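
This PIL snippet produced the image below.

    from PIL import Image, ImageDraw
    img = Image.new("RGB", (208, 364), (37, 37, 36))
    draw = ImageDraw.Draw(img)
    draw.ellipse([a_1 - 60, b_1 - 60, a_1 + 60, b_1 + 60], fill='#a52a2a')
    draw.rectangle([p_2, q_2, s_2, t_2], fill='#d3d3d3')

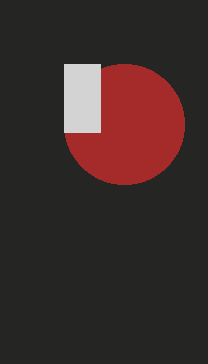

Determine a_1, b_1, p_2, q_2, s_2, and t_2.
a_1 = 124
b_1 = 124
p_2 = 64
q_2 = 64
s_2 = 100
t_2 = 132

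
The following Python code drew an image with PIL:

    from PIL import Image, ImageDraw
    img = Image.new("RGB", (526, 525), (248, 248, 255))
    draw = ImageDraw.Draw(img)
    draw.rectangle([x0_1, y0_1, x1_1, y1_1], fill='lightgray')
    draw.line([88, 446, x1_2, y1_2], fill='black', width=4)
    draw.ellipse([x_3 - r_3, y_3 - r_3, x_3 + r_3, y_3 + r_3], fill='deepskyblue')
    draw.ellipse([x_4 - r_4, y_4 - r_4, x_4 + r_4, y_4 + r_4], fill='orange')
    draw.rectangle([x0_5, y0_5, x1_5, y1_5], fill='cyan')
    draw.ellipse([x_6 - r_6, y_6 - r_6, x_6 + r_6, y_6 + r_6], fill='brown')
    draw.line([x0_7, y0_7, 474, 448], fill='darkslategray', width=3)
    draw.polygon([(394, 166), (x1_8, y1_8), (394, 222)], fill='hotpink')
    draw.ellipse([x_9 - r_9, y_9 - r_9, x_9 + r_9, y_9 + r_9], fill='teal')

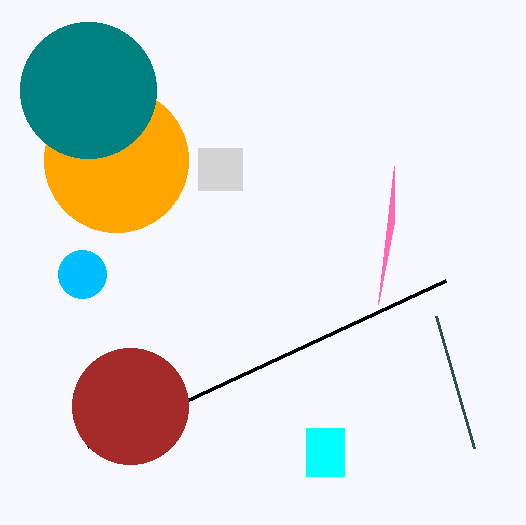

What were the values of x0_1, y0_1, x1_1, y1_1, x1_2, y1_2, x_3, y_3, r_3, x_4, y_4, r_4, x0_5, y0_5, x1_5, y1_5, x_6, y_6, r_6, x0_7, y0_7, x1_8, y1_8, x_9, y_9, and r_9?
x0_1 = 198; y0_1 = 148; x1_1 = 242; y1_1 = 190; x1_2 = 446; y1_2 = 280; x_3 = 82; y_3 = 274; r_3 = 24; x_4 = 116; y_4 = 160; r_4 = 72; x0_5 = 306; y0_5 = 428; x1_5 = 344; y1_5 = 476; x_6 = 130; y_6 = 406; r_6 = 58; x0_7 = 436; y0_7 = 316; x1_8 = 378; y1_8 = 304; x_9 = 88; y_9 = 90; r_9 = 68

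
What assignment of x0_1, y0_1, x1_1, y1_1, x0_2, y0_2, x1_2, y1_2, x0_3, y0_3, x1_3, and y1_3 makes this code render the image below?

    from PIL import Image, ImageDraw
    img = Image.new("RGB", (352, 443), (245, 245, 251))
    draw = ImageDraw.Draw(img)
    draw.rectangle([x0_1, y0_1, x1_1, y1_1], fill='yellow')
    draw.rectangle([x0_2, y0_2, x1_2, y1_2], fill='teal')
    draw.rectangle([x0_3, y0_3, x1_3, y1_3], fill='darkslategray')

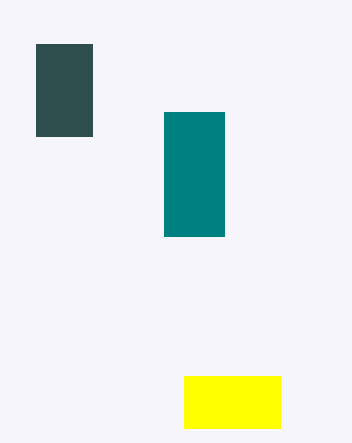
x0_1 = 184
y0_1 = 376
x1_1 = 280
y1_1 = 428
x0_2 = 164
y0_2 = 112
x1_2 = 224
y1_2 = 236
x0_3 = 36
y0_3 = 44
x1_3 = 92
y1_3 = 136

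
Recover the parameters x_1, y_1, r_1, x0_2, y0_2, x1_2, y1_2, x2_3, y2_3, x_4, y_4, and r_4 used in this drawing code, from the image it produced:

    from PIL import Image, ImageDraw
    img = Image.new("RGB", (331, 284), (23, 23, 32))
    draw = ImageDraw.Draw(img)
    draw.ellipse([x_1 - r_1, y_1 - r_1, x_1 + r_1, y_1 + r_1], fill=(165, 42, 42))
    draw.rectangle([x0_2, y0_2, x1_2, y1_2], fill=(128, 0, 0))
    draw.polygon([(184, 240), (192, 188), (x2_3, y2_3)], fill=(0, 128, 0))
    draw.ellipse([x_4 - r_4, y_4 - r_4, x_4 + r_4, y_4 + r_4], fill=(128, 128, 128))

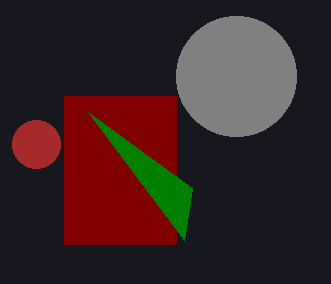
x_1 = 36
y_1 = 144
r_1 = 24
x0_2 = 64
y0_2 = 96
x1_2 = 176
y1_2 = 244
x2_3 = 88
y2_3 = 112
x_4 = 236
y_4 = 76
r_4 = 60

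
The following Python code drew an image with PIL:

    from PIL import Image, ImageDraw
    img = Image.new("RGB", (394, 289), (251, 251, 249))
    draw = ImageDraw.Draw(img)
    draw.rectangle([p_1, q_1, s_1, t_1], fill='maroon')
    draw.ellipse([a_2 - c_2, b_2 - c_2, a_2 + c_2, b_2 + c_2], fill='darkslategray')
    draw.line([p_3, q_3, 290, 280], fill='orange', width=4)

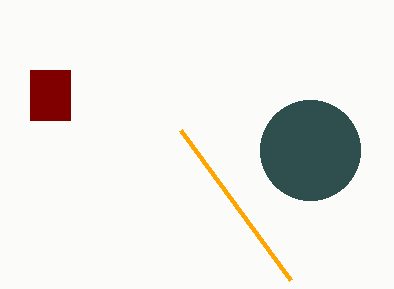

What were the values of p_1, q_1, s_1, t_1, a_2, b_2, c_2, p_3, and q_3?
p_1 = 30; q_1 = 70; s_1 = 70; t_1 = 120; a_2 = 310; b_2 = 150; c_2 = 50; p_3 = 180; q_3 = 130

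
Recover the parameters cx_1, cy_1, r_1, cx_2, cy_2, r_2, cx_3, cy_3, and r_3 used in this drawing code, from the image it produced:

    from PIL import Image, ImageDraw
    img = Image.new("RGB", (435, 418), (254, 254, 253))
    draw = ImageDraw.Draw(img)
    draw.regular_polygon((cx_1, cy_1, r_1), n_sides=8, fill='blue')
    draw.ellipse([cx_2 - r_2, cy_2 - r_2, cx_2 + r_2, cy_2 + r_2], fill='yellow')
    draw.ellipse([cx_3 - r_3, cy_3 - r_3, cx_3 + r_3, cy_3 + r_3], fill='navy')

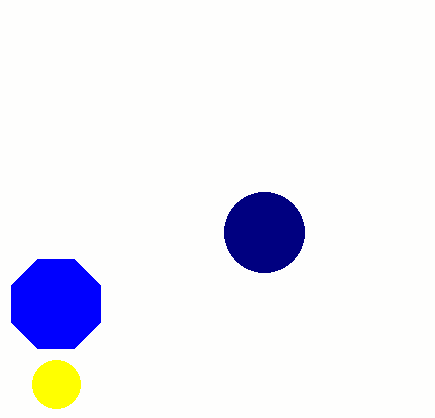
cx_1 = 56
cy_1 = 304
r_1 = 48
cx_2 = 56
cy_2 = 384
r_2 = 24
cx_3 = 264
cy_3 = 232
r_3 = 40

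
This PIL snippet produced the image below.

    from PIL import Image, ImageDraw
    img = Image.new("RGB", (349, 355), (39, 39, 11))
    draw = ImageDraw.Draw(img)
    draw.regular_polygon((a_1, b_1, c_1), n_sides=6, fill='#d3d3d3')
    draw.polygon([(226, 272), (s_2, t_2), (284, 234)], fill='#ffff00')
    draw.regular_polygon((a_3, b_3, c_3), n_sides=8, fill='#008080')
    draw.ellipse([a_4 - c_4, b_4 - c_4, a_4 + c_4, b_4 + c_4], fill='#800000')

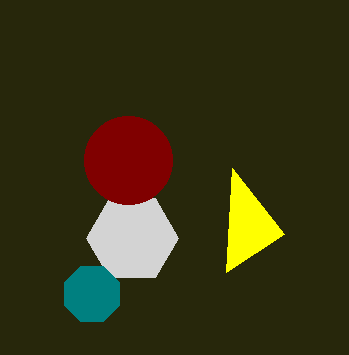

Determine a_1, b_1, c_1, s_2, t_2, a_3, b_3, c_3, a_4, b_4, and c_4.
a_1 = 132; b_1 = 238; c_1 = 46; s_2 = 232; t_2 = 168; a_3 = 92; b_3 = 294; c_3 = 30; a_4 = 128; b_4 = 160; c_4 = 44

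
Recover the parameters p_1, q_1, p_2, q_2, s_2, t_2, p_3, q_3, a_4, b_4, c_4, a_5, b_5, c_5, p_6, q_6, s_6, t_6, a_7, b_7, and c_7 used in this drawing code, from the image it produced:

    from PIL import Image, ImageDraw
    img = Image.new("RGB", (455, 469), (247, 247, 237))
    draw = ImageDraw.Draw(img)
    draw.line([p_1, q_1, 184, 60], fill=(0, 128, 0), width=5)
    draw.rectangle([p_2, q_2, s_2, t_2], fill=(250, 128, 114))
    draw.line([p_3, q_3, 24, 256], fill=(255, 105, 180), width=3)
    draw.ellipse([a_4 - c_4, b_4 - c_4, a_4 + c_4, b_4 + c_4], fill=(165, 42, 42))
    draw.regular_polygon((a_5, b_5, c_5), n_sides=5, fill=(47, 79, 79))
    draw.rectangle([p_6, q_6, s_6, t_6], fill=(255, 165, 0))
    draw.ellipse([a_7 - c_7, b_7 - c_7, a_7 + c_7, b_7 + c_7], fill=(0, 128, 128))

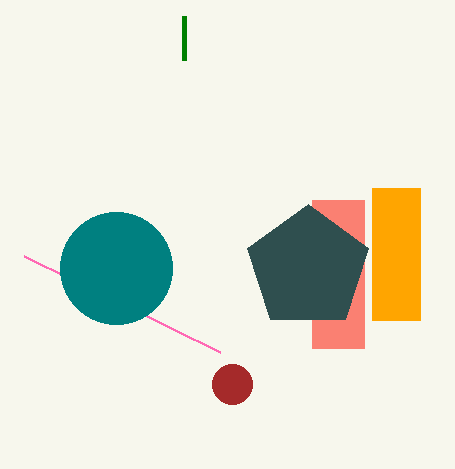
p_1 = 184; q_1 = 16; p_2 = 312; q_2 = 200; s_2 = 364; t_2 = 348; p_3 = 220; q_3 = 352; a_4 = 232; b_4 = 384; c_4 = 20; a_5 = 308; b_5 = 268; c_5 = 64; p_6 = 372; q_6 = 188; s_6 = 420; t_6 = 320; a_7 = 116; b_7 = 268; c_7 = 56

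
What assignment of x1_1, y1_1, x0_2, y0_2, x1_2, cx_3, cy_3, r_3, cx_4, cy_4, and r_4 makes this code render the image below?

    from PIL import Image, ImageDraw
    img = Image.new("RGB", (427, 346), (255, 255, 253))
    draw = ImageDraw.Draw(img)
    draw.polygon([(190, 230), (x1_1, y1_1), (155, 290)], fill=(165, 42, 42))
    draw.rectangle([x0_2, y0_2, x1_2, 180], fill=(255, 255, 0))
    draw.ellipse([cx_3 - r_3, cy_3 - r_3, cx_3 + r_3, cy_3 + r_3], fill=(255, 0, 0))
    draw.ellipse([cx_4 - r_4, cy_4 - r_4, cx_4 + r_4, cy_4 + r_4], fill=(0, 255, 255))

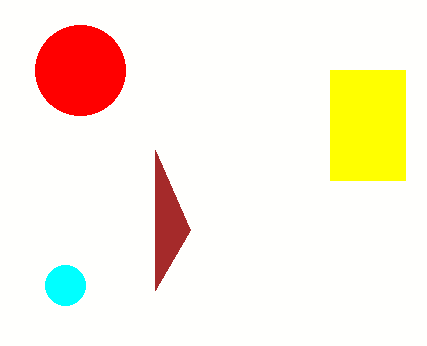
x1_1 = 155
y1_1 = 150
x0_2 = 330
y0_2 = 70
x1_2 = 405
cx_3 = 80
cy_3 = 70
r_3 = 45
cx_4 = 65
cy_4 = 285
r_4 = 20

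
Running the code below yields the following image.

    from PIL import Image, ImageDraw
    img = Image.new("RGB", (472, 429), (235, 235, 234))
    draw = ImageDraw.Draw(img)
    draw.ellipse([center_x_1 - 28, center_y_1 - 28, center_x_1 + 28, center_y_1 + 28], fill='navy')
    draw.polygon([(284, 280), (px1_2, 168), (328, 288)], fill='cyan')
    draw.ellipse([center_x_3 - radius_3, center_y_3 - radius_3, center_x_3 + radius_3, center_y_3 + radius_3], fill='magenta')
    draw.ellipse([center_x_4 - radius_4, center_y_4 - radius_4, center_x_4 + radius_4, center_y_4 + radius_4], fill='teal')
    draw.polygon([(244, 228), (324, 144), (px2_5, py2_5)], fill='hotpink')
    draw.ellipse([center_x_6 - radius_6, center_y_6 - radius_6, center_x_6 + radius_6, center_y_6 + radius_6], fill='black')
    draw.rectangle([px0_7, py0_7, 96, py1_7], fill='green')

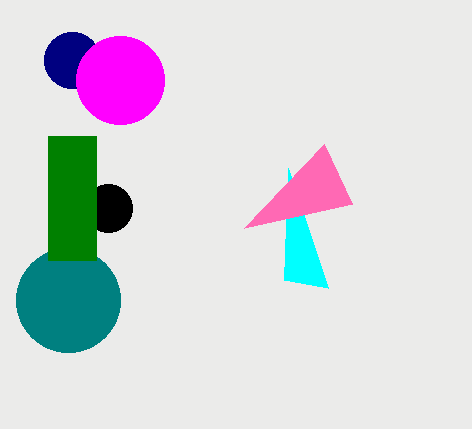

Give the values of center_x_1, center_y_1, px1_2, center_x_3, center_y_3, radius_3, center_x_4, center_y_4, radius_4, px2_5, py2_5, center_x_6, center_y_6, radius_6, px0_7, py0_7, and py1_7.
center_x_1 = 72; center_y_1 = 60; px1_2 = 288; center_x_3 = 120; center_y_3 = 80; radius_3 = 44; center_x_4 = 68; center_y_4 = 300; radius_4 = 52; px2_5 = 352; py2_5 = 204; center_x_6 = 108; center_y_6 = 208; radius_6 = 24; px0_7 = 48; py0_7 = 136; py1_7 = 260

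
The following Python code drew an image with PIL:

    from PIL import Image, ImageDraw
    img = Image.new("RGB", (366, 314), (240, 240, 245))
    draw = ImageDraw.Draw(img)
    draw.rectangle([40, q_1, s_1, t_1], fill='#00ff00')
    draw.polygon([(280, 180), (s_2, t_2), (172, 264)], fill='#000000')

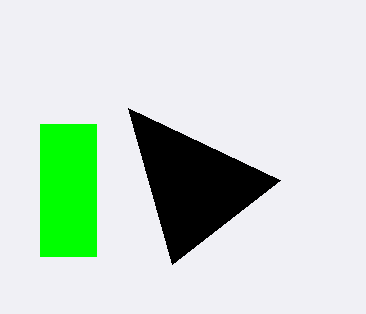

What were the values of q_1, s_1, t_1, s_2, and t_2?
q_1 = 124; s_1 = 96; t_1 = 256; s_2 = 128; t_2 = 108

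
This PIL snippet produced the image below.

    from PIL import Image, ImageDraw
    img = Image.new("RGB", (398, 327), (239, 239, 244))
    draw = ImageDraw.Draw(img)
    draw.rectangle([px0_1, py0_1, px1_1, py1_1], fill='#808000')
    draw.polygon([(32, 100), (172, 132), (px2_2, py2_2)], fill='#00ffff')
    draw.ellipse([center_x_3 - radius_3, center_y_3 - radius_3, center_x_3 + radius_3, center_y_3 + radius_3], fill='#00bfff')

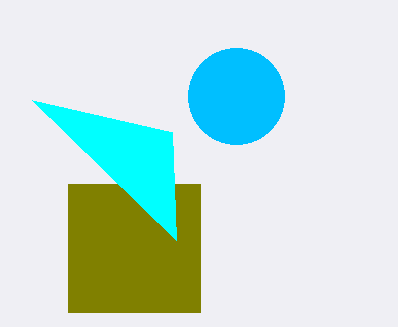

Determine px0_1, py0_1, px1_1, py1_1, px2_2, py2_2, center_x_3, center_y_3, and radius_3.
px0_1 = 68, py0_1 = 184, px1_1 = 200, py1_1 = 312, px2_2 = 176, py2_2 = 240, center_x_3 = 236, center_y_3 = 96, radius_3 = 48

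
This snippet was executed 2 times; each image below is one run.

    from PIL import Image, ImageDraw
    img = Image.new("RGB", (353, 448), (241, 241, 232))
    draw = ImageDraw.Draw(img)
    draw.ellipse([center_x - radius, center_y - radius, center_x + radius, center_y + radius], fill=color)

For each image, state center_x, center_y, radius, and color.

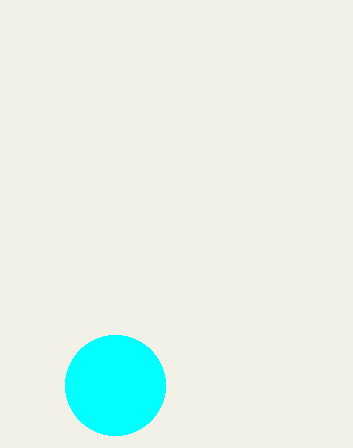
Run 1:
center_x = 115; center_y = 385; radius = 50; color = 'cyan'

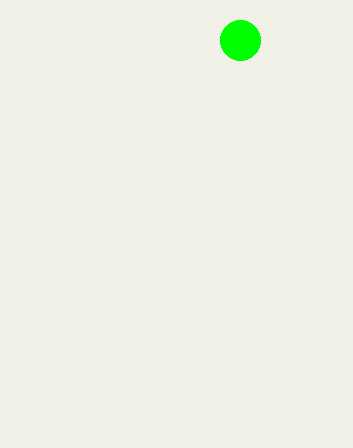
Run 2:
center_x = 240, center_y = 40, radius = 20, color = 'lime'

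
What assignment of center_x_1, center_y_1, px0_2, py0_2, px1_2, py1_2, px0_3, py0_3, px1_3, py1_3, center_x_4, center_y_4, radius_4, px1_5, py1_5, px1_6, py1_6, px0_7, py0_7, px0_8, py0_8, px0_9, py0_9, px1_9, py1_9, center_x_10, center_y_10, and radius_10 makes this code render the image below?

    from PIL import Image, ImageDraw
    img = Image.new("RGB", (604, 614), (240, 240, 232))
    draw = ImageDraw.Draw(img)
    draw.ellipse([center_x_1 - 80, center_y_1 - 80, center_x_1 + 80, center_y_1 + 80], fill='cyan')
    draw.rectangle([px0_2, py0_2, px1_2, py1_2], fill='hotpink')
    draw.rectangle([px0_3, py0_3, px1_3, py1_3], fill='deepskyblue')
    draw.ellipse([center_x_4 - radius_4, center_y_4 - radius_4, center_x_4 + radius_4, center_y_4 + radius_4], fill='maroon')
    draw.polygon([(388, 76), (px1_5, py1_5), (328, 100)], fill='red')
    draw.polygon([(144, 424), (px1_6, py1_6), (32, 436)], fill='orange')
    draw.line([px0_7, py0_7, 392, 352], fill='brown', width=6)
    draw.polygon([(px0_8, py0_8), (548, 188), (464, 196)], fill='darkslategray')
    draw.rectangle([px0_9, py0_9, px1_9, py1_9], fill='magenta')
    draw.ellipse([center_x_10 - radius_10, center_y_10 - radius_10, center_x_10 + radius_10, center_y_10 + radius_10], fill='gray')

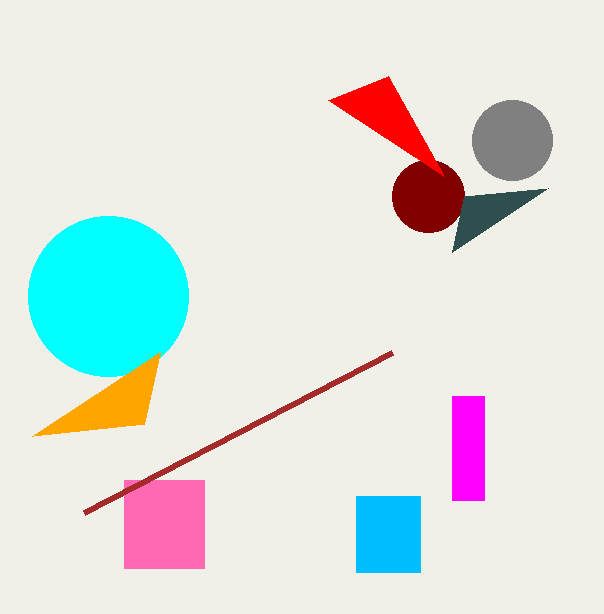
center_x_1 = 108, center_y_1 = 296, px0_2 = 124, py0_2 = 480, px1_2 = 204, py1_2 = 568, px0_3 = 356, py0_3 = 496, px1_3 = 420, py1_3 = 572, center_x_4 = 428, center_y_4 = 196, radius_4 = 36, px1_5 = 444, py1_5 = 176, px1_6 = 160, py1_6 = 352, px0_7 = 84, py0_7 = 512, px0_8 = 452, py0_8 = 252, px0_9 = 452, py0_9 = 396, px1_9 = 484, py1_9 = 500, center_x_10 = 512, center_y_10 = 140, radius_10 = 40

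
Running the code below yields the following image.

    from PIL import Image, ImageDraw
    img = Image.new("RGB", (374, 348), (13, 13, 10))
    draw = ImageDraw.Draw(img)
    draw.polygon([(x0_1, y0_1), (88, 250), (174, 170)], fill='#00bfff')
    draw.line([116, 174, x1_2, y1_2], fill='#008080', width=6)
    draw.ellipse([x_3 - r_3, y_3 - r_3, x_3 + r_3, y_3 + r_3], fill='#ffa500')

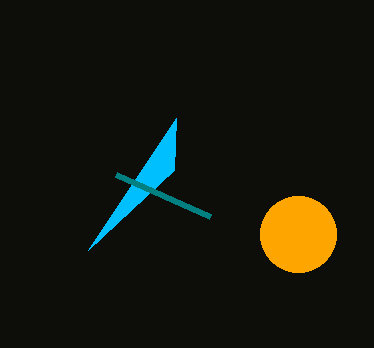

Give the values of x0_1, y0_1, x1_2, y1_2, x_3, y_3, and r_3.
x0_1 = 176
y0_1 = 118
x1_2 = 210
y1_2 = 216
x_3 = 298
y_3 = 234
r_3 = 38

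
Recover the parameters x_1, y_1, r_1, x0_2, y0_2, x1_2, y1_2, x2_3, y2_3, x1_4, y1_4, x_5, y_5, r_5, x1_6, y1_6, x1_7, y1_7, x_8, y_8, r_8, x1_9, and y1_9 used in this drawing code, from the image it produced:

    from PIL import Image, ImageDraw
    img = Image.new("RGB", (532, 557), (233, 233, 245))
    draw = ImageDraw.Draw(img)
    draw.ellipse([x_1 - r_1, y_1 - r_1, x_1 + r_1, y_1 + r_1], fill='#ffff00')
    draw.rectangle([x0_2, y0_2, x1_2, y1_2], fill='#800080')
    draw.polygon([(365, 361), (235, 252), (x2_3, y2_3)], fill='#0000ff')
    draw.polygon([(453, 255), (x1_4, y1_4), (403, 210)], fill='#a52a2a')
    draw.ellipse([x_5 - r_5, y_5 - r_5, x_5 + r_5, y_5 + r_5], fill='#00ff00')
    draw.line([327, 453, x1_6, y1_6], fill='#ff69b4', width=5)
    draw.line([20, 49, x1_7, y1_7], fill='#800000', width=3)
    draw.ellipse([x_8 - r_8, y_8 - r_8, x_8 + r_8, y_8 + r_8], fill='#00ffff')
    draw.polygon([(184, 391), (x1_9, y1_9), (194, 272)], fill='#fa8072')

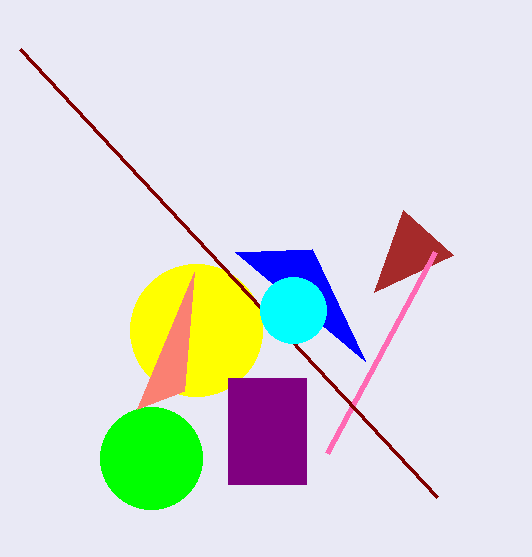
x_1 = 196
y_1 = 330
r_1 = 66
x0_2 = 228
y0_2 = 378
x1_2 = 306
y1_2 = 484
x2_3 = 312
y2_3 = 249
x1_4 = 374
y1_4 = 292
x_5 = 151
y_5 = 458
r_5 = 51
x1_6 = 435
y1_6 = 252
x1_7 = 437
y1_7 = 497
x_8 = 293
y_8 = 310
r_8 = 33
x1_9 = 137
y1_9 = 409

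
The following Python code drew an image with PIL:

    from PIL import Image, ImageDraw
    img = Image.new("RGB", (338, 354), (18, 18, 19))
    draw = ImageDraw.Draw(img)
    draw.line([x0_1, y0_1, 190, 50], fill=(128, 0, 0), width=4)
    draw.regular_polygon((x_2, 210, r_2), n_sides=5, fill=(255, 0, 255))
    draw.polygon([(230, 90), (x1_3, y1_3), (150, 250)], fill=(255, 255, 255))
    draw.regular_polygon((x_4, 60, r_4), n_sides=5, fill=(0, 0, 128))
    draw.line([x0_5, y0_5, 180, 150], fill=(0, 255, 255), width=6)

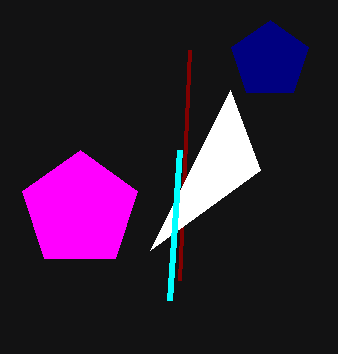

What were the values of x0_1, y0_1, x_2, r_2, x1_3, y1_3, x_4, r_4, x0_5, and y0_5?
x0_1 = 180
y0_1 = 280
x_2 = 80
r_2 = 60
x1_3 = 260
y1_3 = 170
x_4 = 270
r_4 = 40
x0_5 = 170
y0_5 = 300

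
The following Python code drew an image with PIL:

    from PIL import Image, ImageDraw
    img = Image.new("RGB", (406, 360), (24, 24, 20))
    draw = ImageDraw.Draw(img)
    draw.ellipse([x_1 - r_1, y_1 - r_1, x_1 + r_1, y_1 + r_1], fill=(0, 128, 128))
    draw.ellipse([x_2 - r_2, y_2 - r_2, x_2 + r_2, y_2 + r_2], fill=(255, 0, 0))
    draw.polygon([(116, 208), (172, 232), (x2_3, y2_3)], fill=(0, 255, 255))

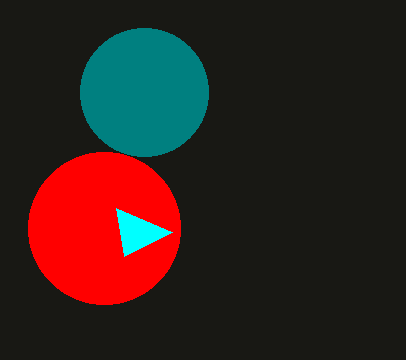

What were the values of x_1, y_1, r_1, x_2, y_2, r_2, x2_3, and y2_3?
x_1 = 144; y_1 = 92; r_1 = 64; x_2 = 104; y_2 = 228; r_2 = 76; x2_3 = 124; y2_3 = 256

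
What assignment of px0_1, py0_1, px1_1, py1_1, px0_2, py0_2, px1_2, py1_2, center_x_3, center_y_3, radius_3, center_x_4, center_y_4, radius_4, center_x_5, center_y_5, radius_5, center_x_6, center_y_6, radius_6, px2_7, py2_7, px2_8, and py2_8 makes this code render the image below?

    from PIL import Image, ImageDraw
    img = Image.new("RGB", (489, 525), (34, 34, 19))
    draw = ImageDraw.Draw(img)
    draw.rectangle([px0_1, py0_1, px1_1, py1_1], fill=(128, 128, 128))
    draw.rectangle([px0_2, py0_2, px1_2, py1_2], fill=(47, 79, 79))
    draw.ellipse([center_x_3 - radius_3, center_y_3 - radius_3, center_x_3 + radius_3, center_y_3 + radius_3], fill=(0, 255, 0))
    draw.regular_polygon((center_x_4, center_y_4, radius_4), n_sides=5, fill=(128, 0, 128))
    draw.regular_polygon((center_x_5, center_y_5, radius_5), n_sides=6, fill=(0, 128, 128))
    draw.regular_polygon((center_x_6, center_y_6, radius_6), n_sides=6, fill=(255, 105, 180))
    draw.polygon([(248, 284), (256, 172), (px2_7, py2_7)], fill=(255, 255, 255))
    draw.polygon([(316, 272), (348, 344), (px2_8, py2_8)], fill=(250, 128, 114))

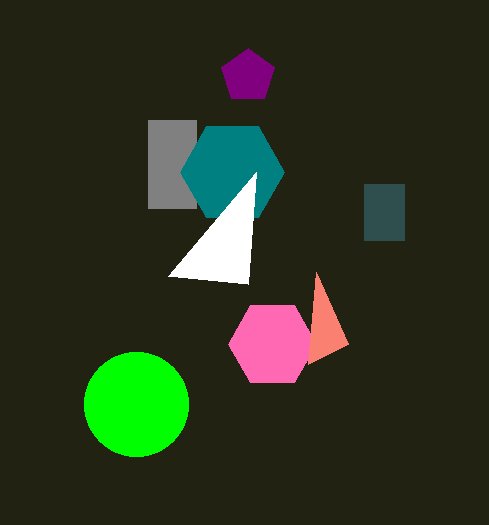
px0_1 = 148, py0_1 = 120, px1_1 = 196, py1_1 = 208, px0_2 = 364, py0_2 = 184, px1_2 = 404, py1_2 = 240, center_x_3 = 136, center_y_3 = 404, radius_3 = 52, center_x_4 = 248, center_y_4 = 76, radius_4 = 28, center_x_5 = 232, center_y_5 = 172, radius_5 = 52, center_x_6 = 272, center_y_6 = 344, radius_6 = 44, px2_7 = 168, py2_7 = 276, px2_8 = 308, py2_8 = 364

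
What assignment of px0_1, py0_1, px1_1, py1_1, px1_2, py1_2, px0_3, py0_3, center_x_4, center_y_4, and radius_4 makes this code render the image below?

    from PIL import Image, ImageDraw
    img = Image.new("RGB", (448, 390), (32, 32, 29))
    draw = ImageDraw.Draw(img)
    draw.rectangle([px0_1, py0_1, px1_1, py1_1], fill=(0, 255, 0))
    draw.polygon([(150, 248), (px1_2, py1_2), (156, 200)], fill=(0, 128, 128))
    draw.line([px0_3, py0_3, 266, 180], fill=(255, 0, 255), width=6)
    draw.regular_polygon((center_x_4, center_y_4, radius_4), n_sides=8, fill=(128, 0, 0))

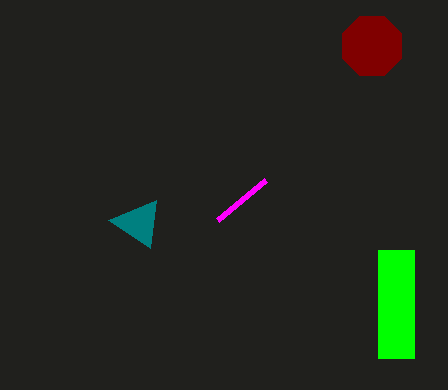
px0_1 = 378
py0_1 = 250
px1_1 = 414
py1_1 = 358
px1_2 = 108
py1_2 = 220
px0_3 = 218
py0_3 = 220
center_x_4 = 372
center_y_4 = 46
radius_4 = 32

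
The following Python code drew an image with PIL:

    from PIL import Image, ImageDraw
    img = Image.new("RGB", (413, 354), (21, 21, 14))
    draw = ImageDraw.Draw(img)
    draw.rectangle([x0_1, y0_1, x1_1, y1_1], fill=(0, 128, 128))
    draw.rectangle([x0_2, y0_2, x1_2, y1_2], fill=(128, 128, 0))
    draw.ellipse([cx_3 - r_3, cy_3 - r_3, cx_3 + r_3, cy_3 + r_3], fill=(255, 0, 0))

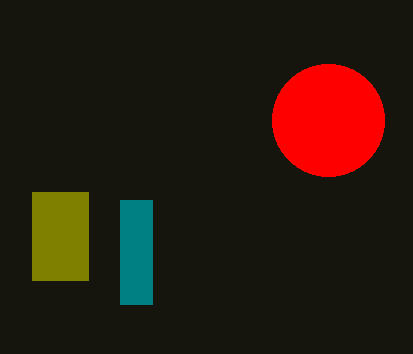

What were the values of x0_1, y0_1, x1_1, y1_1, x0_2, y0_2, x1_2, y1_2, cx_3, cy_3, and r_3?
x0_1 = 120; y0_1 = 200; x1_1 = 152; y1_1 = 304; x0_2 = 32; y0_2 = 192; x1_2 = 88; y1_2 = 280; cx_3 = 328; cy_3 = 120; r_3 = 56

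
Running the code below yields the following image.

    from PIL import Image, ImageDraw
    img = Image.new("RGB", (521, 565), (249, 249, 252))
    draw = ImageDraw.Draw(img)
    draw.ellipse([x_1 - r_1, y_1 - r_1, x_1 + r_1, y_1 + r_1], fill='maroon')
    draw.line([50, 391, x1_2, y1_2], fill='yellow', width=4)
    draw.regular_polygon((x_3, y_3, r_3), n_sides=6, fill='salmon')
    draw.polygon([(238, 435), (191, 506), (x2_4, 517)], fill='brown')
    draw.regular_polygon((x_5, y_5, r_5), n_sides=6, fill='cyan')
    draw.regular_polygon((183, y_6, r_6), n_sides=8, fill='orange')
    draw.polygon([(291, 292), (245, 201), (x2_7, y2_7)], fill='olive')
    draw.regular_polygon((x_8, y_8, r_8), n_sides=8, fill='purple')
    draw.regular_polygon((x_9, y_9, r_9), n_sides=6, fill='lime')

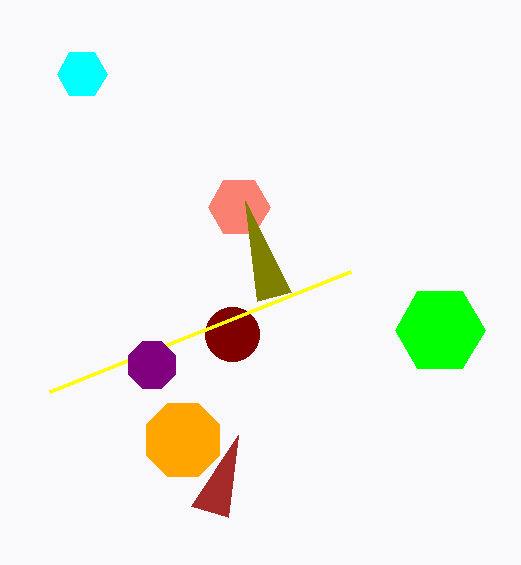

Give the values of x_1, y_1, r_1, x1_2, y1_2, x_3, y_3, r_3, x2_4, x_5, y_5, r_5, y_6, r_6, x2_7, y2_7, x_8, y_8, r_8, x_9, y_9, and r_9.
x_1 = 232; y_1 = 334; r_1 = 27; x1_2 = 351; y1_2 = 271; x_3 = 239; y_3 = 207; r_3 = 31; x2_4 = 228; x_5 = 82; y_5 = 74; r_5 = 25; y_6 = 440; r_6 = 40; x2_7 = 257; y2_7 = 301; x_8 = 152; y_8 = 365; r_8 = 25; x_9 = 440; y_9 = 330; r_9 = 45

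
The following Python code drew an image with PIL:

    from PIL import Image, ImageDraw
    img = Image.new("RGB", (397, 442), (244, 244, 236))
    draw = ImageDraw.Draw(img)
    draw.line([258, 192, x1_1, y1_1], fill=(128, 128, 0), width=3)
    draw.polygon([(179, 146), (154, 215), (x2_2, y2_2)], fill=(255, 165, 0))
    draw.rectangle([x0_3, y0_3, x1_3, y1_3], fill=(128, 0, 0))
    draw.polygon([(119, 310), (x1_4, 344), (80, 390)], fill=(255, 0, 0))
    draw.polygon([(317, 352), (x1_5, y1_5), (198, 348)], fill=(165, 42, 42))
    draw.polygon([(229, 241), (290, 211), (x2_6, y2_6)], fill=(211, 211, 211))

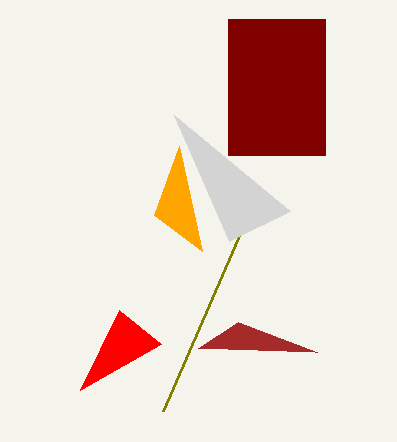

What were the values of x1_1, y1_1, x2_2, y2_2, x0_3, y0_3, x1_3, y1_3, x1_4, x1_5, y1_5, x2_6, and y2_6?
x1_1 = 163
y1_1 = 411
x2_2 = 202
y2_2 = 251
x0_3 = 228
y0_3 = 19
x1_3 = 325
y1_3 = 155
x1_4 = 161
x1_5 = 238
y1_5 = 322
x2_6 = 174
y2_6 = 115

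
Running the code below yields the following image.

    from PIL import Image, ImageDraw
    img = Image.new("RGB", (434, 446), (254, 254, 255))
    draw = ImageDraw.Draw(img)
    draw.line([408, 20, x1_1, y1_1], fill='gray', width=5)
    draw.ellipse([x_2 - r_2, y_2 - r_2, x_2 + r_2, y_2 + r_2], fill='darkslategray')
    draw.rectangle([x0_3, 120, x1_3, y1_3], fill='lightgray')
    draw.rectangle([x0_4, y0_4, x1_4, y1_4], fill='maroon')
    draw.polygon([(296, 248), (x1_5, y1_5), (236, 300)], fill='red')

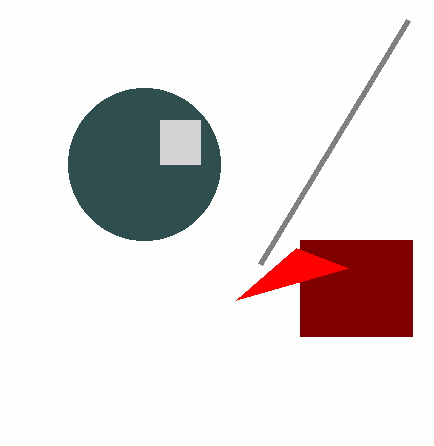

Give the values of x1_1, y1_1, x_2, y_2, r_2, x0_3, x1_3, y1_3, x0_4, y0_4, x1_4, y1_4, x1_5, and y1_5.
x1_1 = 260, y1_1 = 264, x_2 = 144, y_2 = 164, r_2 = 76, x0_3 = 160, x1_3 = 200, y1_3 = 164, x0_4 = 300, y0_4 = 240, x1_4 = 412, y1_4 = 336, x1_5 = 348, y1_5 = 268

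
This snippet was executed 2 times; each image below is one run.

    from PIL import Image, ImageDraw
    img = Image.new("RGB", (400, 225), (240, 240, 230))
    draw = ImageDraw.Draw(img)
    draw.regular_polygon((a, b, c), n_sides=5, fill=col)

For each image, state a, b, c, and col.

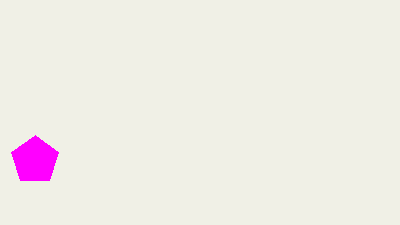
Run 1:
a = 35
b = 160
c = 25
col = 'magenta'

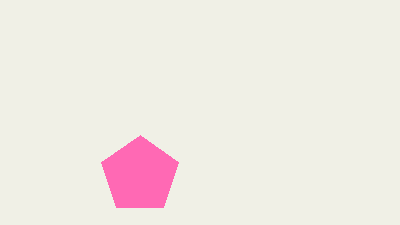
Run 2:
a = 140
b = 175
c = 40
col = 'hotpink'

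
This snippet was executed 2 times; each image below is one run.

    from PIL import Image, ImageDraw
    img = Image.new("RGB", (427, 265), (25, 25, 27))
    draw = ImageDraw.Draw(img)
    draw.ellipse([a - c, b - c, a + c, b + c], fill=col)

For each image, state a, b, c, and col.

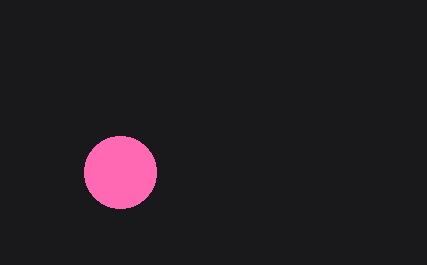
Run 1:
a = 120; b = 172; c = 36; col = 'hotpink'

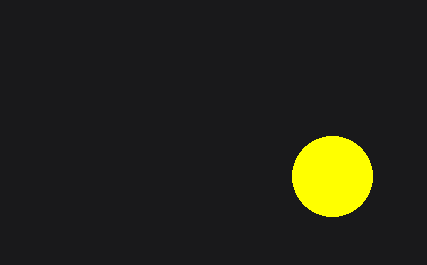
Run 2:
a = 332; b = 176; c = 40; col = 'yellow'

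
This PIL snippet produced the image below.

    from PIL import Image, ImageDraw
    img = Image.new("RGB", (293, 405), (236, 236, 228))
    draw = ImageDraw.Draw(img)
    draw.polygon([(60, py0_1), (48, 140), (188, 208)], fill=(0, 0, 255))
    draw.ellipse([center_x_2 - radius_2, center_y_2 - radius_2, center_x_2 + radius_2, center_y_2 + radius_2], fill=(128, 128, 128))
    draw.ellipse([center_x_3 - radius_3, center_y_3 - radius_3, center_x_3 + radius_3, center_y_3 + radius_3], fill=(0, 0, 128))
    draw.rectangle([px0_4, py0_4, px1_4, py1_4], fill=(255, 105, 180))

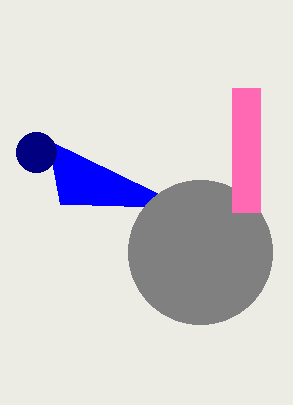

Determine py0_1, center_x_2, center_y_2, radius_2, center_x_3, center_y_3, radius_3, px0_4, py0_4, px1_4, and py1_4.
py0_1 = 204, center_x_2 = 200, center_y_2 = 252, radius_2 = 72, center_x_3 = 36, center_y_3 = 152, radius_3 = 20, px0_4 = 232, py0_4 = 88, px1_4 = 260, py1_4 = 212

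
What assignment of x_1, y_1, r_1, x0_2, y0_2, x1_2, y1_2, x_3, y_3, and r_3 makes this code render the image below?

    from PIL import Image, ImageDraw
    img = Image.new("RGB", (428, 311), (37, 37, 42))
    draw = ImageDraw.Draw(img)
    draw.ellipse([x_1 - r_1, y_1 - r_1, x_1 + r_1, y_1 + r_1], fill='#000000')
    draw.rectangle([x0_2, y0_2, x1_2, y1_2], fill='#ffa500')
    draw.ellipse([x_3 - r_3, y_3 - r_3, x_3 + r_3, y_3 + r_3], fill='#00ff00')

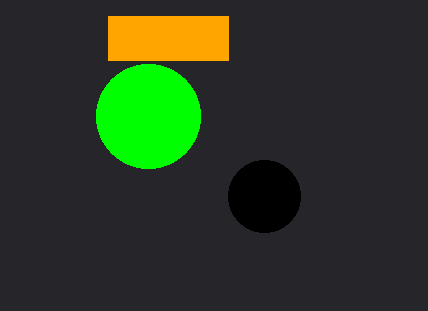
x_1 = 264
y_1 = 196
r_1 = 36
x0_2 = 108
y0_2 = 16
x1_2 = 228
y1_2 = 60
x_3 = 148
y_3 = 116
r_3 = 52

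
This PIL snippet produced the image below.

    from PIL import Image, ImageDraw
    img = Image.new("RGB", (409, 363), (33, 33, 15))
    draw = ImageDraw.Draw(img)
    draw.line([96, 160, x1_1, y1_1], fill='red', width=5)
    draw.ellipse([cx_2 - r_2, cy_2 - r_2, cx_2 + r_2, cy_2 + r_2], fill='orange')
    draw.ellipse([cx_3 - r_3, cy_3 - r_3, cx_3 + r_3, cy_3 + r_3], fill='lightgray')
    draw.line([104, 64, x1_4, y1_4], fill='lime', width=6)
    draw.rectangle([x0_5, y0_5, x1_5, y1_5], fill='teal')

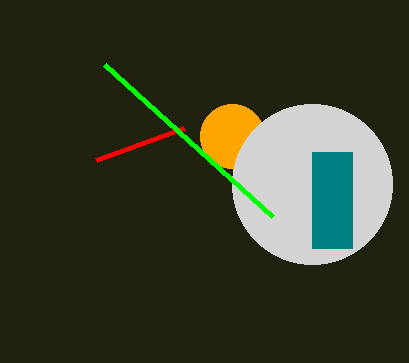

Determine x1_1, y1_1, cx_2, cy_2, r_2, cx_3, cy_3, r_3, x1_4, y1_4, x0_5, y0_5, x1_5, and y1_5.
x1_1 = 184
y1_1 = 128
cx_2 = 232
cy_2 = 136
r_2 = 32
cx_3 = 312
cy_3 = 184
r_3 = 80
x1_4 = 272
y1_4 = 216
x0_5 = 312
y0_5 = 152
x1_5 = 352
y1_5 = 248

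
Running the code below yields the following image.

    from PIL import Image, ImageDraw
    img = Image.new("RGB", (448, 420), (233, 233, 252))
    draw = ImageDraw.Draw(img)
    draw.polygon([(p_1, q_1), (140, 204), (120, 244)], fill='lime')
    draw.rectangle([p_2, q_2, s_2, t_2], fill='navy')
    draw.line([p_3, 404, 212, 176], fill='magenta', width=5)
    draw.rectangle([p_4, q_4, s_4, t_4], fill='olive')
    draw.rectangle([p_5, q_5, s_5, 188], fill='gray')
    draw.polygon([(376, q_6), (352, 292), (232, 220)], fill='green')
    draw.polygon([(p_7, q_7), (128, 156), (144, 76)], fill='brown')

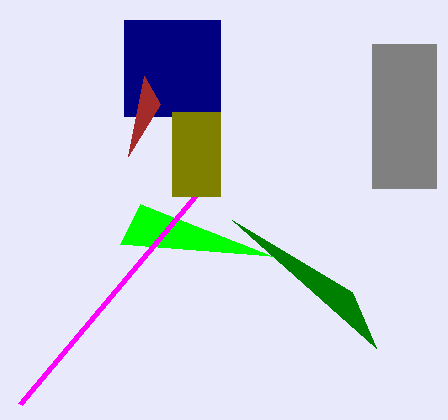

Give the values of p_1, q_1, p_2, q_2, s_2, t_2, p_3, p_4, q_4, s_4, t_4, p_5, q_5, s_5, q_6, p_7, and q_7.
p_1 = 272
q_1 = 256
p_2 = 124
q_2 = 20
s_2 = 220
t_2 = 116
p_3 = 20
p_4 = 172
q_4 = 112
s_4 = 220
t_4 = 196
p_5 = 372
q_5 = 44
s_5 = 436
q_6 = 348
p_7 = 160
q_7 = 104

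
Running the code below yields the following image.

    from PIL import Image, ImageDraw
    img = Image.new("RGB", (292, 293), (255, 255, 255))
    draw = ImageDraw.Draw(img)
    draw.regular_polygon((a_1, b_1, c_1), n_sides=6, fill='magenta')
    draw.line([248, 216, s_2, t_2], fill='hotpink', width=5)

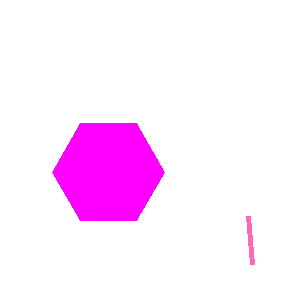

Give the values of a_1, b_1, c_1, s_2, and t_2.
a_1 = 108, b_1 = 172, c_1 = 56, s_2 = 252, t_2 = 264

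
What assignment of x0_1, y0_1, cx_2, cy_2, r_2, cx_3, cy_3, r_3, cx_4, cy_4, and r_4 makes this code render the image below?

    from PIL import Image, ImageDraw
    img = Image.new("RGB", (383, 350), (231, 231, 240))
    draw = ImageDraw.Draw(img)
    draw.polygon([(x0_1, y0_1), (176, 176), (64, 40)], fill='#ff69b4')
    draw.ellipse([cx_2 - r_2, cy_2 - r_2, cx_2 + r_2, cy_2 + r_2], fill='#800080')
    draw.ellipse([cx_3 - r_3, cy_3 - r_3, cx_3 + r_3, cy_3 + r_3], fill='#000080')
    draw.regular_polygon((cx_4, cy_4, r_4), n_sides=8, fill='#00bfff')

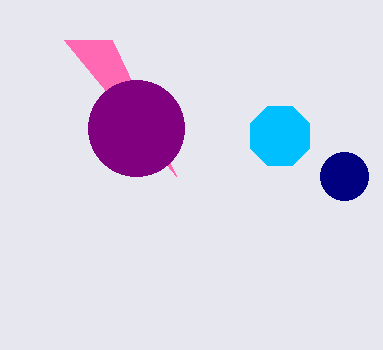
x0_1 = 112
y0_1 = 40
cx_2 = 136
cy_2 = 128
r_2 = 48
cx_3 = 344
cy_3 = 176
r_3 = 24
cx_4 = 280
cy_4 = 136
r_4 = 32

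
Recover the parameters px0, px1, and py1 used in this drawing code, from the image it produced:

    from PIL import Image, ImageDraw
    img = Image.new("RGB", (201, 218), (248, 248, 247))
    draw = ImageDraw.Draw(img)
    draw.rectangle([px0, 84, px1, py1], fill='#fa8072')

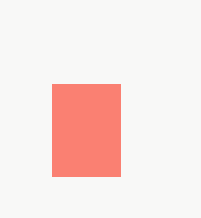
px0 = 52, px1 = 120, py1 = 176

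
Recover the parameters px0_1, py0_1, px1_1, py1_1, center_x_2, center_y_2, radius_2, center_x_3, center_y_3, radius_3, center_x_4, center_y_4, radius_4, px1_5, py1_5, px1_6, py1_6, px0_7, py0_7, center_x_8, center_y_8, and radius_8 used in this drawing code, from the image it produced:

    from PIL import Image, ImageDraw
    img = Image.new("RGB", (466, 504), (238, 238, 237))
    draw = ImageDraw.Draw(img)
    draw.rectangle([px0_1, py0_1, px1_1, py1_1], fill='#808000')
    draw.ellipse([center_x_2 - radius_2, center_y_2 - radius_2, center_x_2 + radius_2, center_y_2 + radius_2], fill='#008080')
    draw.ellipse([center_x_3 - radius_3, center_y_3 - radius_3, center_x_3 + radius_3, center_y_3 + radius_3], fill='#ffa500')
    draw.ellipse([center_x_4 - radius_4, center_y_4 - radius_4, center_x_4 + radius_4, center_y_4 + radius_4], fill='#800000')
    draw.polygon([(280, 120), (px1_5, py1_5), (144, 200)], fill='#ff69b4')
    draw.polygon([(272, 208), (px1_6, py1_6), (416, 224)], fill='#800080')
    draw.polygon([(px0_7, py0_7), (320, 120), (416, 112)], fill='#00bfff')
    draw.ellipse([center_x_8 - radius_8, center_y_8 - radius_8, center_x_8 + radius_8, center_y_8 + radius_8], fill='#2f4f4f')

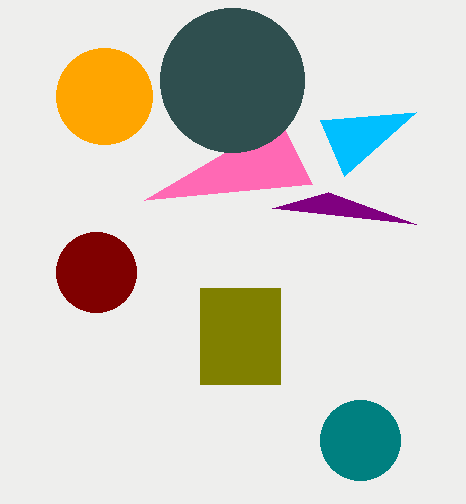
px0_1 = 200
py0_1 = 288
px1_1 = 280
py1_1 = 384
center_x_2 = 360
center_y_2 = 440
radius_2 = 40
center_x_3 = 104
center_y_3 = 96
radius_3 = 48
center_x_4 = 96
center_y_4 = 272
radius_4 = 40
px1_5 = 312
py1_5 = 184
px1_6 = 328
py1_6 = 192
px0_7 = 344
py0_7 = 176
center_x_8 = 232
center_y_8 = 80
radius_8 = 72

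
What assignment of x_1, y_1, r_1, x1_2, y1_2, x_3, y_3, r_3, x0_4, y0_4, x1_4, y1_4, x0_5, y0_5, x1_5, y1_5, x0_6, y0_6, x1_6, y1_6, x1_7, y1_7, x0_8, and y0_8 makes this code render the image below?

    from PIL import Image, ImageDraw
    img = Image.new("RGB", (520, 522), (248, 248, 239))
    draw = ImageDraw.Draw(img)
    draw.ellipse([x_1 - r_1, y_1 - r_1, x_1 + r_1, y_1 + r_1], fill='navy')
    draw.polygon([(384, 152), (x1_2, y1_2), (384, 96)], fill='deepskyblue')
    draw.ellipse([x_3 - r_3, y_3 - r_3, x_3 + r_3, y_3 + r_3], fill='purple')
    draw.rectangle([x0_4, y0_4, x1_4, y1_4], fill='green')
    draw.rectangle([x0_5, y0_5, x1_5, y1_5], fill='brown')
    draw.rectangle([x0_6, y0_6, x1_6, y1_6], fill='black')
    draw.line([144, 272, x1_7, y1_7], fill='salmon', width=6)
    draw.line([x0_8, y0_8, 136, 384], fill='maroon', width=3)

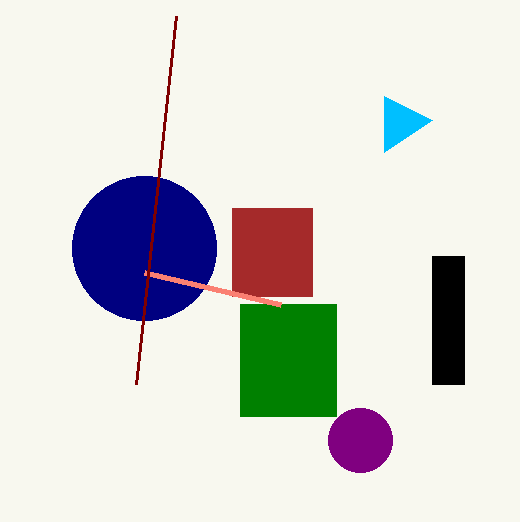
x_1 = 144
y_1 = 248
r_1 = 72
x1_2 = 432
y1_2 = 120
x_3 = 360
y_3 = 440
r_3 = 32
x0_4 = 240
y0_4 = 304
x1_4 = 336
y1_4 = 416
x0_5 = 232
y0_5 = 208
x1_5 = 312
y1_5 = 296
x0_6 = 432
y0_6 = 256
x1_6 = 464
y1_6 = 384
x1_7 = 280
y1_7 = 304
x0_8 = 176
y0_8 = 16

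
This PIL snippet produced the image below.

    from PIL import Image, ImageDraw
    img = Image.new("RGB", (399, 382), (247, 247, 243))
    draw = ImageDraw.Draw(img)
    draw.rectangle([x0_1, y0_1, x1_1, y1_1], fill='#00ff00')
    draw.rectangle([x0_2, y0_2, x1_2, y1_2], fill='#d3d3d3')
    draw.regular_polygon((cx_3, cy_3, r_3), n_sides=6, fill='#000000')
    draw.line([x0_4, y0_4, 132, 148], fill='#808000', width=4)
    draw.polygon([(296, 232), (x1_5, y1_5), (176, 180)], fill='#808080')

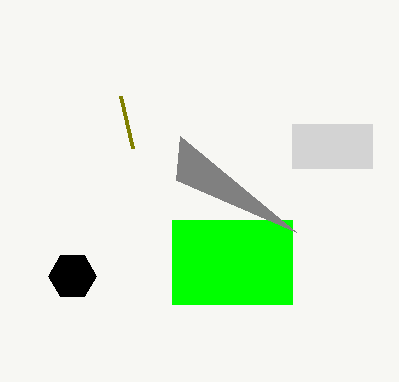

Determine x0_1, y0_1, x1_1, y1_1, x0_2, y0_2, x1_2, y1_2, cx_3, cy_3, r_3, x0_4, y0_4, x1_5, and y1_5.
x0_1 = 172
y0_1 = 220
x1_1 = 292
y1_1 = 304
x0_2 = 292
y0_2 = 124
x1_2 = 372
y1_2 = 168
cx_3 = 72
cy_3 = 276
r_3 = 24
x0_4 = 120
y0_4 = 96
x1_5 = 180
y1_5 = 136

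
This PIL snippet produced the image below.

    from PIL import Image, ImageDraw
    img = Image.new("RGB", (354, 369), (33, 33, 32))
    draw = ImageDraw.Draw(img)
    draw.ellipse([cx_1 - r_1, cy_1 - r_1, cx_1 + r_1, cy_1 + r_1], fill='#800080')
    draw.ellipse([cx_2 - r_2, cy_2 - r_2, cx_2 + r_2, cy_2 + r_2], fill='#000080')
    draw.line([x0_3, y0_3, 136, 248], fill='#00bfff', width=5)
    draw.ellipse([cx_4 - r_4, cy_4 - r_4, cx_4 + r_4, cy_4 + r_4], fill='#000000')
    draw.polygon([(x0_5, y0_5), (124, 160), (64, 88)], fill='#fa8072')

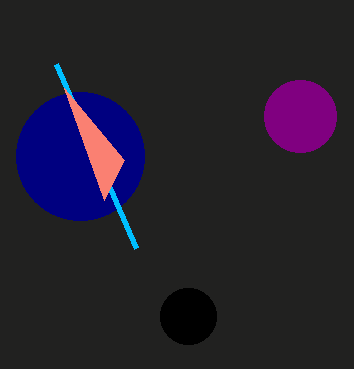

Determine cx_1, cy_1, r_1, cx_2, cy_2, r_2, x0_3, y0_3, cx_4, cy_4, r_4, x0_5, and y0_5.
cx_1 = 300
cy_1 = 116
r_1 = 36
cx_2 = 80
cy_2 = 156
r_2 = 64
x0_3 = 56
y0_3 = 64
cx_4 = 188
cy_4 = 316
r_4 = 28
x0_5 = 104
y0_5 = 200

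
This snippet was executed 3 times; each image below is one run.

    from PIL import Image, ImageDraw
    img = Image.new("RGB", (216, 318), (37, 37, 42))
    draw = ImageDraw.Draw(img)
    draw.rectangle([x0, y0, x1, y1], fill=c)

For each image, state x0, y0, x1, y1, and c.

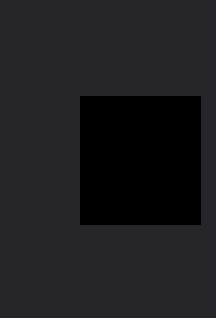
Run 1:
x0 = 80, y0 = 96, x1 = 200, y1 = 224, c = 'black'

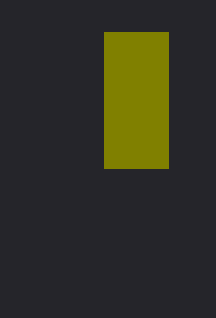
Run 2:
x0 = 104
y0 = 32
x1 = 168
y1 = 168
c = 'olive'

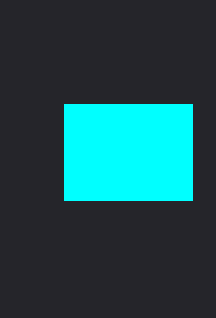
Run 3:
x0 = 64; y0 = 104; x1 = 192; y1 = 200; c = 'cyan'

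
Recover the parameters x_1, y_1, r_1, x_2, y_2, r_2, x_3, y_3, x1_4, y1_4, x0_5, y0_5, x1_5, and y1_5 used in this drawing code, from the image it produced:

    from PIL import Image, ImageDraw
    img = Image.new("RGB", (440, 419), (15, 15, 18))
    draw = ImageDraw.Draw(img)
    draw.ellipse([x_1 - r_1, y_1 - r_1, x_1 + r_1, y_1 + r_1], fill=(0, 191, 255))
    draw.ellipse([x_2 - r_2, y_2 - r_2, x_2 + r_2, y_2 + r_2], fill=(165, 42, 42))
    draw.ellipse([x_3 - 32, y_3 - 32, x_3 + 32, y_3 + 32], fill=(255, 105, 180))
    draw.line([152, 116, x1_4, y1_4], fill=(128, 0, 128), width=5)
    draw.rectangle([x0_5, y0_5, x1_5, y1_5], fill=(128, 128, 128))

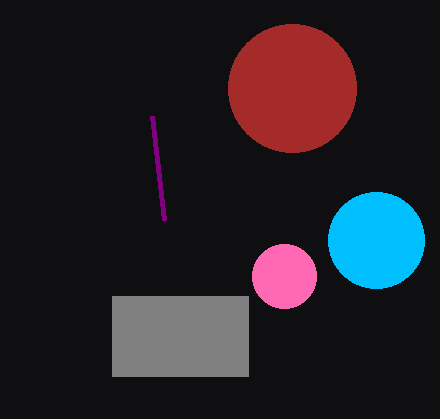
x_1 = 376
y_1 = 240
r_1 = 48
x_2 = 292
y_2 = 88
r_2 = 64
x_3 = 284
y_3 = 276
x1_4 = 164
y1_4 = 220
x0_5 = 112
y0_5 = 296
x1_5 = 248
y1_5 = 376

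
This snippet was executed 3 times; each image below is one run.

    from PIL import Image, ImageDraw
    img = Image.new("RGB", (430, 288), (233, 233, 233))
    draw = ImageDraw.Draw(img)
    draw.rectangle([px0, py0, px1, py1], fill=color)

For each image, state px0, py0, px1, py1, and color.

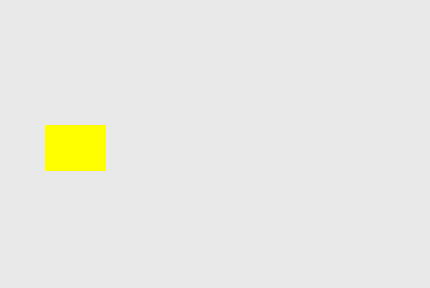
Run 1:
px0 = 45; py0 = 125; px1 = 105; py1 = 170; color = 'yellow'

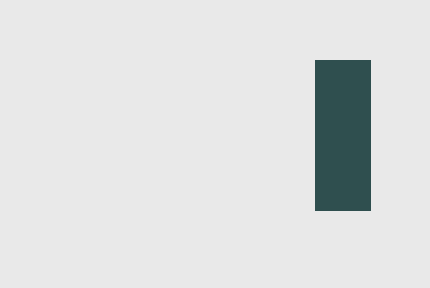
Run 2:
px0 = 315
py0 = 60
px1 = 370
py1 = 210
color = 'darkslategray'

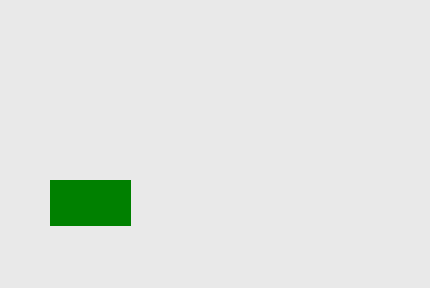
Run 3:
px0 = 50; py0 = 180; px1 = 130; py1 = 225; color = 'green'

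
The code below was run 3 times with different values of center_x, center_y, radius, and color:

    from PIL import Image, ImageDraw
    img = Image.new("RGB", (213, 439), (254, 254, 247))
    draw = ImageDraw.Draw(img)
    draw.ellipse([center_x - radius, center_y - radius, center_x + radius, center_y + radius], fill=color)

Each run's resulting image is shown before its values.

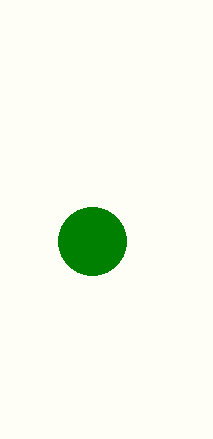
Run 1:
center_x = 92, center_y = 241, radius = 34, color = 'green'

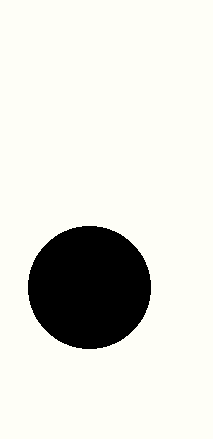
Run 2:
center_x = 89
center_y = 287
radius = 61
color = 'black'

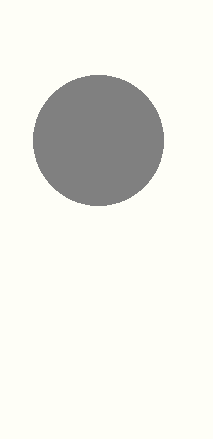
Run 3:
center_x = 98; center_y = 140; radius = 65; color = 'gray'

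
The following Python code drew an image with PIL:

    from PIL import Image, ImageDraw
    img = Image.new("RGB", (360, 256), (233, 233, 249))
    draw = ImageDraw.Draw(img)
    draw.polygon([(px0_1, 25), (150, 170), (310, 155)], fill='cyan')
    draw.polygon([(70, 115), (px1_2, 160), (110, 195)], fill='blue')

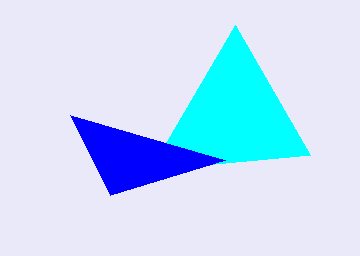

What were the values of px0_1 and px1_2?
px0_1 = 235, px1_2 = 225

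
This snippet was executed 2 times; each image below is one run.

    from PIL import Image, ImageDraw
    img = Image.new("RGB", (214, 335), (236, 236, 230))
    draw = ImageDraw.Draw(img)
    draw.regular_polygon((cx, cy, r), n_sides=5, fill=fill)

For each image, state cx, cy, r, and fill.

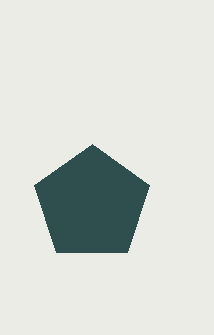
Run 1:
cx = 92; cy = 204; r = 60; fill = 'darkslategray'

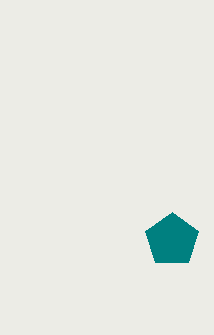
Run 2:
cx = 172; cy = 240; r = 28; fill = 'teal'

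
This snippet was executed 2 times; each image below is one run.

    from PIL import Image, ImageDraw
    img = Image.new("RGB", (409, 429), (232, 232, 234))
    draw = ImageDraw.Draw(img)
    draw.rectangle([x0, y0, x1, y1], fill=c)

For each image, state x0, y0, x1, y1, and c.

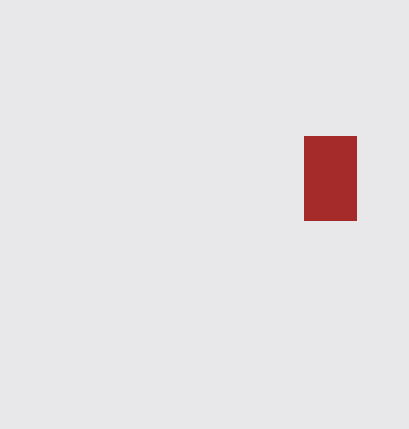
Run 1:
x0 = 304
y0 = 136
x1 = 356
y1 = 220
c = 'brown'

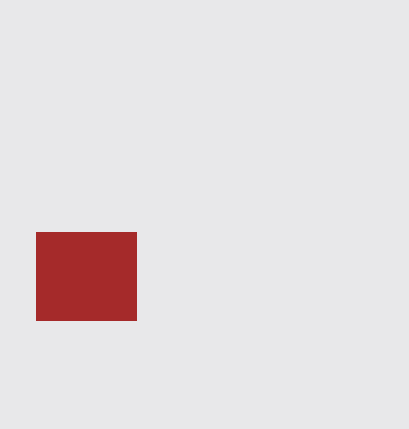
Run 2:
x0 = 36; y0 = 232; x1 = 136; y1 = 320; c = 'brown'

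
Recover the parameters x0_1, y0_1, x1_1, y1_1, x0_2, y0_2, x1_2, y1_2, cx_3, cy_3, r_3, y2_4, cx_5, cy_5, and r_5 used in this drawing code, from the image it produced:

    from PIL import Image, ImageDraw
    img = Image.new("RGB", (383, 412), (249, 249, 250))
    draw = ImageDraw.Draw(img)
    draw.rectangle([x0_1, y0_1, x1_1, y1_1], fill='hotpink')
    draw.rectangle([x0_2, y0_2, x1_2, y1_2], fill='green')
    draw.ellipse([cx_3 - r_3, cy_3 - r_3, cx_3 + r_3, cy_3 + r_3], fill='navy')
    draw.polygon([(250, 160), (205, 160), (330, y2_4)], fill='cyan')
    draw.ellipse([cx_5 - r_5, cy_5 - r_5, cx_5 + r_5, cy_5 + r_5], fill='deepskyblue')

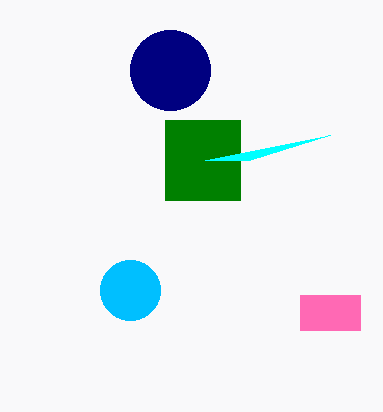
x0_1 = 300; y0_1 = 295; x1_1 = 360; y1_1 = 330; x0_2 = 165; y0_2 = 120; x1_2 = 240; y1_2 = 200; cx_3 = 170; cy_3 = 70; r_3 = 40; y2_4 = 135; cx_5 = 130; cy_5 = 290; r_5 = 30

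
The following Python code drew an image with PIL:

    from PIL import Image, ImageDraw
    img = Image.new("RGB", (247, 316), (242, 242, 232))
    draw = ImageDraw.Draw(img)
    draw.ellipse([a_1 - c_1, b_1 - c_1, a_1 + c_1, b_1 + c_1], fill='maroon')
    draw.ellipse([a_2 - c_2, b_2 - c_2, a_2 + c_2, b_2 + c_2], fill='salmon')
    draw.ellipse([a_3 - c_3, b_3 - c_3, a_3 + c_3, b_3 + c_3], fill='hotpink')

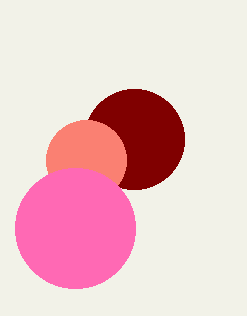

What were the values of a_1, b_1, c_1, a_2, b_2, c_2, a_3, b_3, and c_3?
a_1 = 134
b_1 = 139
c_1 = 50
a_2 = 86
b_2 = 160
c_2 = 40
a_3 = 75
b_3 = 228
c_3 = 60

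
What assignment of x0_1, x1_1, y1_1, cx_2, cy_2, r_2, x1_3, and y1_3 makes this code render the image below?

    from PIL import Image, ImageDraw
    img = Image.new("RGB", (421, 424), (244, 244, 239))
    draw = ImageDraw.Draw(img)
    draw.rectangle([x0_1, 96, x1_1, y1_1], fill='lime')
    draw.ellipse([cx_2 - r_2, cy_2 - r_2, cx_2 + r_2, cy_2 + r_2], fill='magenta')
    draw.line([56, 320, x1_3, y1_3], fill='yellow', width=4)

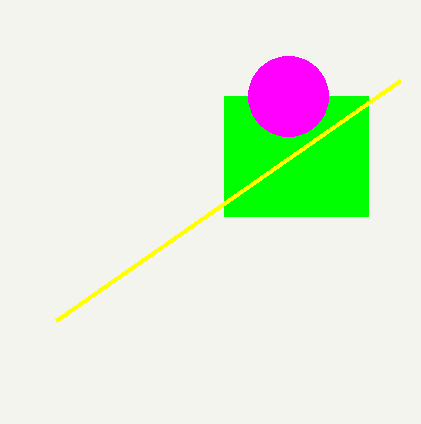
x0_1 = 224, x1_1 = 368, y1_1 = 216, cx_2 = 288, cy_2 = 96, r_2 = 40, x1_3 = 400, y1_3 = 80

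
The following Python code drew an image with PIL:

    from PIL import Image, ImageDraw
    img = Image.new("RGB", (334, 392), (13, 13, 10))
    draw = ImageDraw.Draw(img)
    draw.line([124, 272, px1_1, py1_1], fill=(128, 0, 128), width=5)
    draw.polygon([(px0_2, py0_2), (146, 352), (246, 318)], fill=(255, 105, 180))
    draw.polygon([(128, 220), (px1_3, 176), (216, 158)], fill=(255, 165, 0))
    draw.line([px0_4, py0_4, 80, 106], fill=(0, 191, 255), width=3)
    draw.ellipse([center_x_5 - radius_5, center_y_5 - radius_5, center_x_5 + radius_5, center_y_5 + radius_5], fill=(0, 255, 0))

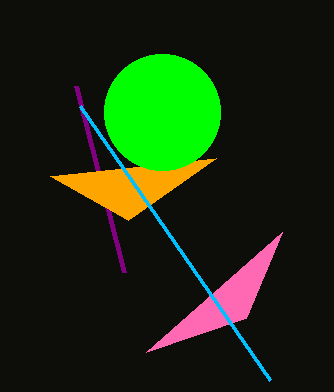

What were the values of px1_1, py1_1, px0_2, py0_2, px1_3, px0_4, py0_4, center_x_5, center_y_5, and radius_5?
px1_1 = 76
py1_1 = 86
px0_2 = 282
py0_2 = 232
px1_3 = 50
px0_4 = 270
py0_4 = 380
center_x_5 = 162
center_y_5 = 112
radius_5 = 58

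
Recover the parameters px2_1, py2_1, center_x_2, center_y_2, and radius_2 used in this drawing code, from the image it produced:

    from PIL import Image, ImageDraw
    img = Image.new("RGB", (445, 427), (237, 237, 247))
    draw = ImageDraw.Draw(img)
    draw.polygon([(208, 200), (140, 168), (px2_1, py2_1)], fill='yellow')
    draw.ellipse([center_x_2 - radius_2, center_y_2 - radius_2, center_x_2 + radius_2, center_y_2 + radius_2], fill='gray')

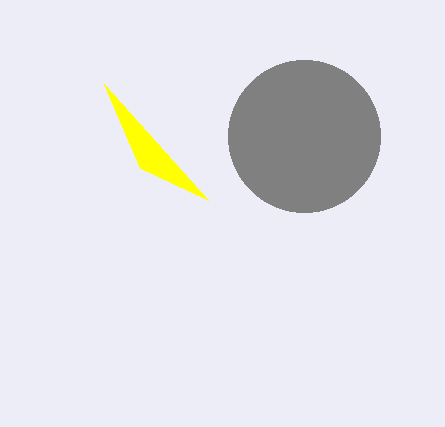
px2_1 = 104; py2_1 = 84; center_x_2 = 304; center_y_2 = 136; radius_2 = 76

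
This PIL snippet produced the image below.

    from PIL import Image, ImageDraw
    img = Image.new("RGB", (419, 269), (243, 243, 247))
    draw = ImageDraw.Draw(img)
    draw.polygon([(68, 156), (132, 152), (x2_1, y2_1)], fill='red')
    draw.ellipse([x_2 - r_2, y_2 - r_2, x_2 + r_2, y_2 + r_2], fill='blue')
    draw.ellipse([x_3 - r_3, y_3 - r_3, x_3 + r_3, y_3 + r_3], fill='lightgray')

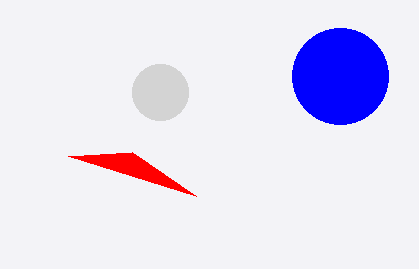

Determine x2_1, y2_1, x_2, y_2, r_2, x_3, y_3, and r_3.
x2_1 = 196, y2_1 = 196, x_2 = 340, y_2 = 76, r_2 = 48, x_3 = 160, y_3 = 92, r_3 = 28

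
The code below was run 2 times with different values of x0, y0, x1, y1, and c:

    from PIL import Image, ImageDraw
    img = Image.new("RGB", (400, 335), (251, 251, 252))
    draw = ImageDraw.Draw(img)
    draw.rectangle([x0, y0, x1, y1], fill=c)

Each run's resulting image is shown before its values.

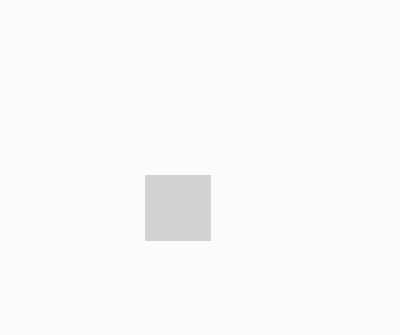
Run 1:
x0 = 145
y0 = 175
x1 = 210
y1 = 240
c = 'lightgray'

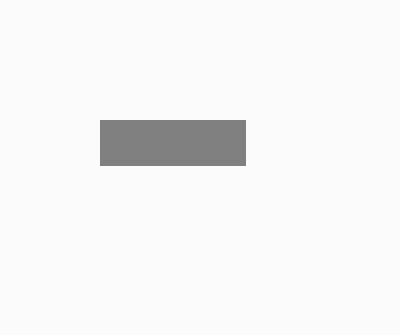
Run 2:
x0 = 100, y0 = 120, x1 = 245, y1 = 165, c = 'gray'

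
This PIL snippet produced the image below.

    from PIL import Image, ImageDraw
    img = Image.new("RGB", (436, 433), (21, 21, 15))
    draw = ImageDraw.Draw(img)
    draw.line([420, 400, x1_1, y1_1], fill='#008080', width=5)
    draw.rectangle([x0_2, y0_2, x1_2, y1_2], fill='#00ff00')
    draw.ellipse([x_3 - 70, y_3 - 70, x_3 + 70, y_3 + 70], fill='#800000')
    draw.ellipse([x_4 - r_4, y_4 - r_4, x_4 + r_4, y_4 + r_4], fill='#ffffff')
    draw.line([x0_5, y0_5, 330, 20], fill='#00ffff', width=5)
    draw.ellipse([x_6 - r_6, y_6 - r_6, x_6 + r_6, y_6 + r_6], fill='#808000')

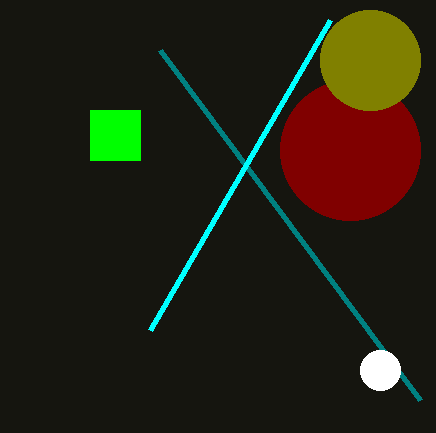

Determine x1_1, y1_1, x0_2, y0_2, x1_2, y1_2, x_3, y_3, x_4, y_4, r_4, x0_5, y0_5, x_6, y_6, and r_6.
x1_1 = 160
y1_1 = 50
x0_2 = 90
y0_2 = 110
x1_2 = 140
y1_2 = 160
x_3 = 350
y_3 = 150
x_4 = 380
y_4 = 370
r_4 = 20
x0_5 = 150
y0_5 = 330
x_6 = 370
y_6 = 60
r_6 = 50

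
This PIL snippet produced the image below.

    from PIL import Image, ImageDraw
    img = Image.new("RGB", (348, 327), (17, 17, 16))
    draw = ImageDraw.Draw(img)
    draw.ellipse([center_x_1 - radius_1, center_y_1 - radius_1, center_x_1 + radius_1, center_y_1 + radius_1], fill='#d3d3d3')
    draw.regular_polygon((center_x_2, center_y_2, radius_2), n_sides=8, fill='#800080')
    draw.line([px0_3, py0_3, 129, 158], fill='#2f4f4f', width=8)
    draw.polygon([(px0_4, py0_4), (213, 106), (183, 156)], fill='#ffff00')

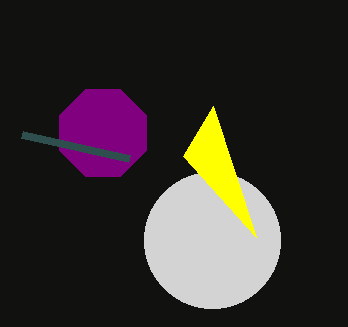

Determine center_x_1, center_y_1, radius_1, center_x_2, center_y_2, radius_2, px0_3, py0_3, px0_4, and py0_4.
center_x_1 = 212, center_y_1 = 240, radius_1 = 68, center_x_2 = 103, center_y_2 = 133, radius_2 = 47, px0_3 = 22, py0_3 = 134, px0_4 = 256, py0_4 = 237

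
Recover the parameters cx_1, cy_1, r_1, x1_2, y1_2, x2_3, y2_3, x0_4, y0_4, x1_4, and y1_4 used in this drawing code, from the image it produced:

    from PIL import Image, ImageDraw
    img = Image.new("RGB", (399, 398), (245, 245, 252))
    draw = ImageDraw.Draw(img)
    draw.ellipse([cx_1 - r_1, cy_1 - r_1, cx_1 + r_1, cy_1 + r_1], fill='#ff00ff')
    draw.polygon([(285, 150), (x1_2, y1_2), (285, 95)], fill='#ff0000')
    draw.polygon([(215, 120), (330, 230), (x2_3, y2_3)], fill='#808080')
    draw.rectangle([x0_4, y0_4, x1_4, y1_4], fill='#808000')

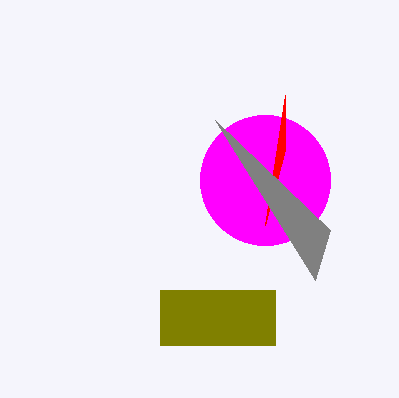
cx_1 = 265; cy_1 = 180; r_1 = 65; x1_2 = 265; y1_2 = 225; x2_3 = 315; y2_3 = 280; x0_4 = 160; y0_4 = 290; x1_4 = 275; y1_4 = 345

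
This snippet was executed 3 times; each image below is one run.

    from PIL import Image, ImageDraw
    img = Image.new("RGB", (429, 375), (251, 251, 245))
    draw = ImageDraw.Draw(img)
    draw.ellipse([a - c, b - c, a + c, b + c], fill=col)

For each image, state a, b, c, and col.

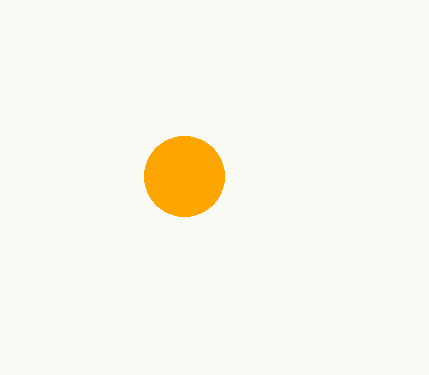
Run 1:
a = 184; b = 176; c = 40; col = 'orange'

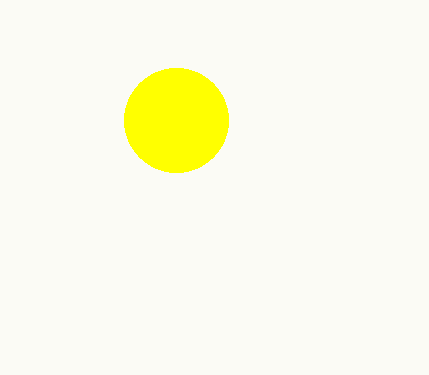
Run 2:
a = 176, b = 120, c = 52, col = 'yellow'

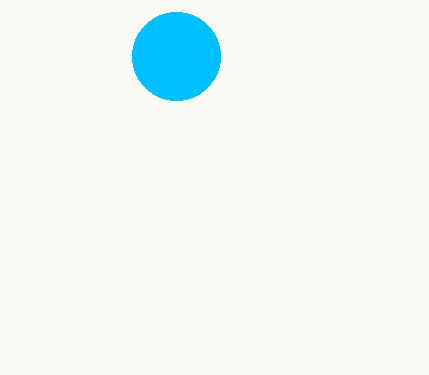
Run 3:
a = 176; b = 56; c = 44; col = 'deepskyblue'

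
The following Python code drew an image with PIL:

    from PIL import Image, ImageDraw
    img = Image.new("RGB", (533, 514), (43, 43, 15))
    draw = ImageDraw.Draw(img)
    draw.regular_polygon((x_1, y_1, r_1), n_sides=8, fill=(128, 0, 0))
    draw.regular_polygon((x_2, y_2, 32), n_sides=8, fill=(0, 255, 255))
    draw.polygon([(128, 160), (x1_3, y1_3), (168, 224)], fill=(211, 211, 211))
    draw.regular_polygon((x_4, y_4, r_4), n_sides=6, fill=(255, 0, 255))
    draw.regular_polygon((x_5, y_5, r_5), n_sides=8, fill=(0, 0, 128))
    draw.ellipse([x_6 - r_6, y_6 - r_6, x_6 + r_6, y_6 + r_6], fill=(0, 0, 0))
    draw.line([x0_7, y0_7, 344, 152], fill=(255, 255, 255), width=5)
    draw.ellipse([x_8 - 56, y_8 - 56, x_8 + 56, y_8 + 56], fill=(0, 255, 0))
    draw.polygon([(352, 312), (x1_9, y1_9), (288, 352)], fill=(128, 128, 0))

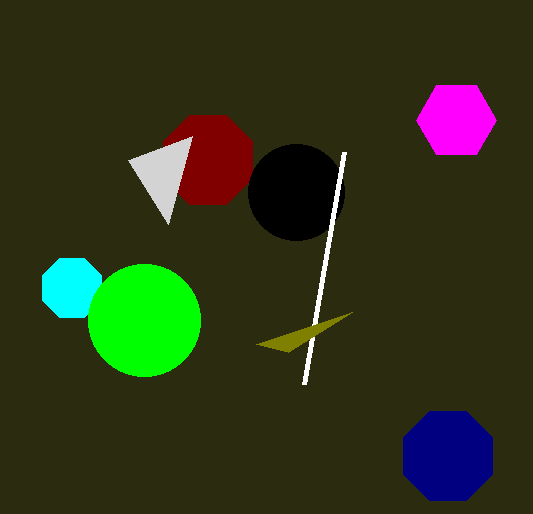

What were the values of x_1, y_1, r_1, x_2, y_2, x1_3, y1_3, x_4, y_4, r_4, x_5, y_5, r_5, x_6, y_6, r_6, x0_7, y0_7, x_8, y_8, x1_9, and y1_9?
x_1 = 208; y_1 = 160; r_1 = 48; x_2 = 72; y_2 = 288; x1_3 = 192; y1_3 = 136; x_4 = 456; y_4 = 120; r_4 = 40; x_5 = 448; y_5 = 456; r_5 = 48; x_6 = 296; y_6 = 192; r_6 = 48; x0_7 = 304; y0_7 = 384; x_8 = 144; y_8 = 320; x1_9 = 256; y1_9 = 344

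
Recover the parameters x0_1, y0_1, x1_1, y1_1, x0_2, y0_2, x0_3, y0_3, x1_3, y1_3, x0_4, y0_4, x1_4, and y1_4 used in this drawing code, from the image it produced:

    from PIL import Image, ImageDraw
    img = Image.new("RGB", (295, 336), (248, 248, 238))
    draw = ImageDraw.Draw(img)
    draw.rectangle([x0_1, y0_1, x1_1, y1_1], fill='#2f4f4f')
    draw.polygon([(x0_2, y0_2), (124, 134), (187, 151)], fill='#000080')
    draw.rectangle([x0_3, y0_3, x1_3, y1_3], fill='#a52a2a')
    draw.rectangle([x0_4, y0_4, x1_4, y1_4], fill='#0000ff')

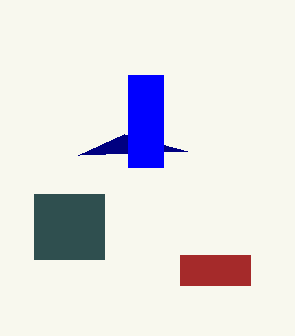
x0_1 = 34; y0_1 = 194; x1_1 = 104; y1_1 = 259; x0_2 = 78; y0_2 = 155; x0_3 = 180; y0_3 = 255; x1_3 = 250; y1_3 = 285; x0_4 = 128; y0_4 = 75; x1_4 = 163; y1_4 = 167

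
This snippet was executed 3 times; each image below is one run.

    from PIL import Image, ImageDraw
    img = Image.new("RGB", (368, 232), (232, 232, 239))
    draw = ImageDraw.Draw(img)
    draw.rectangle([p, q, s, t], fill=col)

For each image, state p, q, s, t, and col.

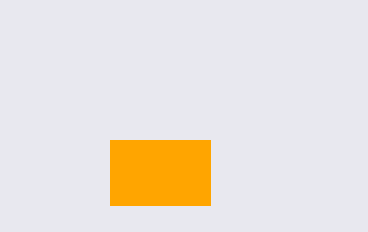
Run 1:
p = 110; q = 140; s = 210; t = 205; col = 'orange'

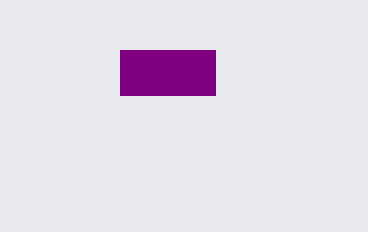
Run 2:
p = 120; q = 50; s = 215; t = 95; col = 'purple'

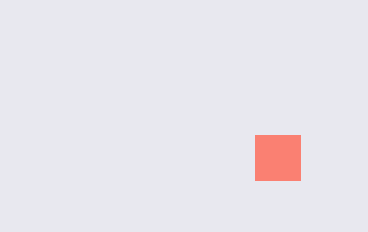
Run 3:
p = 255; q = 135; s = 300; t = 180; col = 'salmon'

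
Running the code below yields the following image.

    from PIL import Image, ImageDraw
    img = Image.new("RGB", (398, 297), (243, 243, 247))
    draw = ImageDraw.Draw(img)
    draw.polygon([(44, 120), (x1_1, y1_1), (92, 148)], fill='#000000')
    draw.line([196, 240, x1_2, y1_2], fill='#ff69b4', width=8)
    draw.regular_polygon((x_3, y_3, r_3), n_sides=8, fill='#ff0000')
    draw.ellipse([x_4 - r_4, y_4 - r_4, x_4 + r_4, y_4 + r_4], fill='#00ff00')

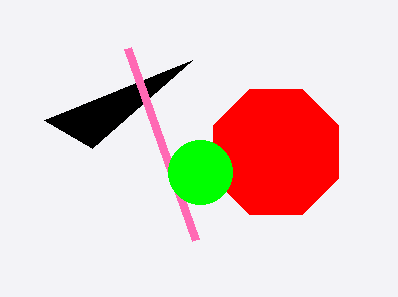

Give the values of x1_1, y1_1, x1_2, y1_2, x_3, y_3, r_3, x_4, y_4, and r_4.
x1_1 = 192; y1_1 = 60; x1_2 = 128; y1_2 = 48; x_3 = 276; y_3 = 152; r_3 = 68; x_4 = 200; y_4 = 172; r_4 = 32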